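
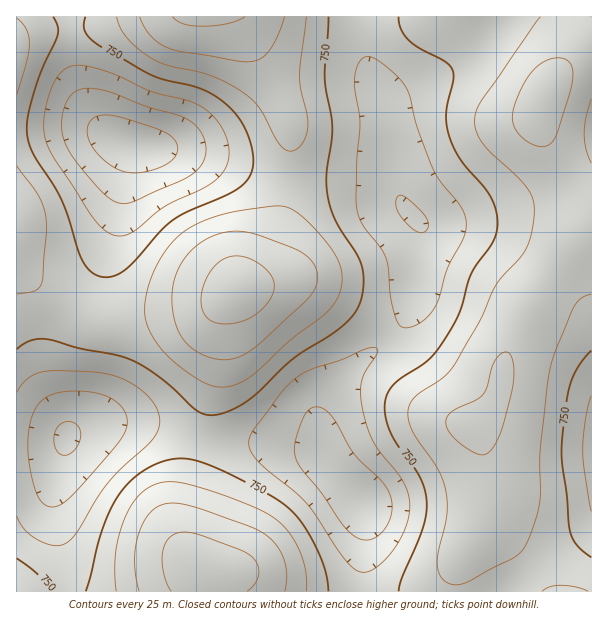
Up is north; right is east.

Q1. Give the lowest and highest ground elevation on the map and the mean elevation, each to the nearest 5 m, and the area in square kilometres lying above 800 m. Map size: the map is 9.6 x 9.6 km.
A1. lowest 660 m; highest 840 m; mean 755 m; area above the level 10.2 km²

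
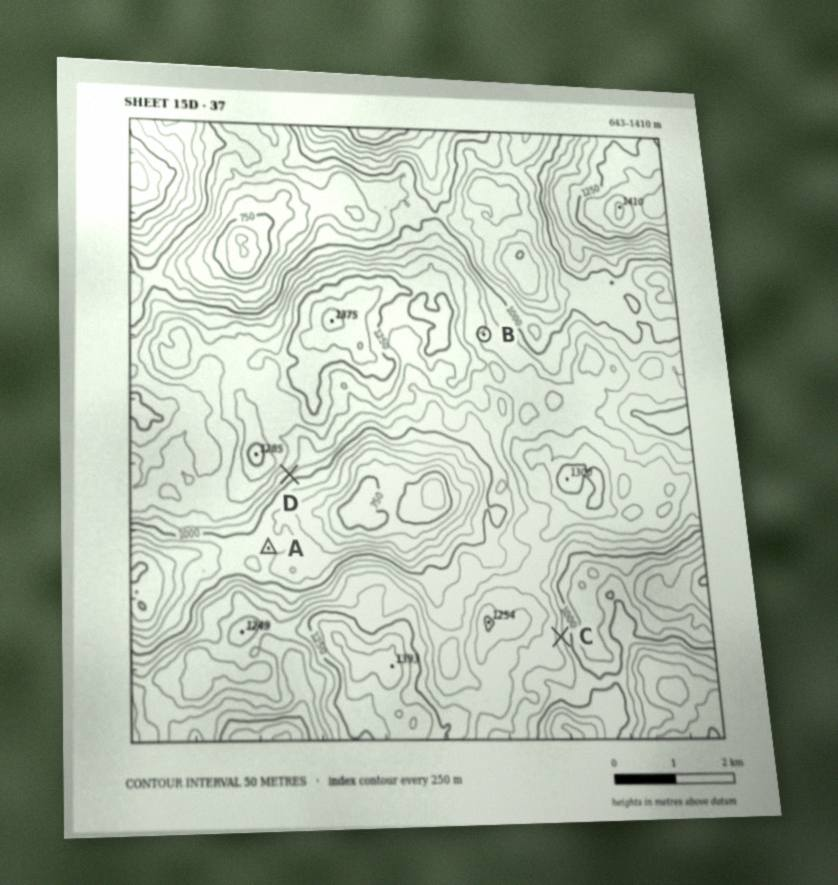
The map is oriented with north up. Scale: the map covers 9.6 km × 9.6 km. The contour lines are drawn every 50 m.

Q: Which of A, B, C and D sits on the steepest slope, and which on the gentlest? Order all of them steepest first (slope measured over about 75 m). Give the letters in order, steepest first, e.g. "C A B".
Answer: D C B A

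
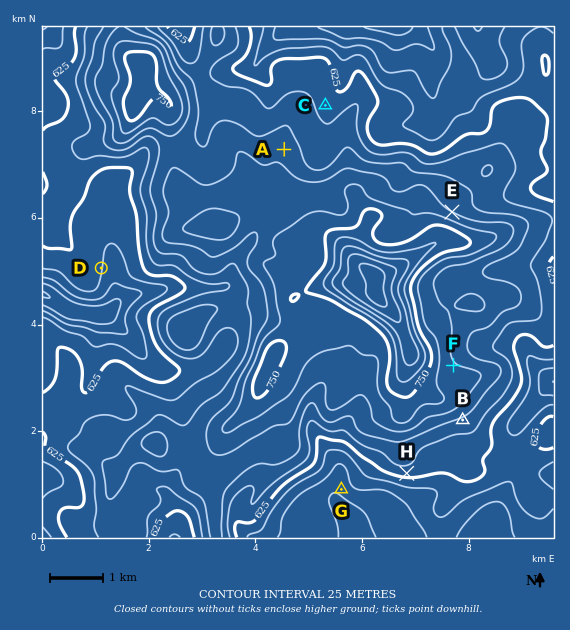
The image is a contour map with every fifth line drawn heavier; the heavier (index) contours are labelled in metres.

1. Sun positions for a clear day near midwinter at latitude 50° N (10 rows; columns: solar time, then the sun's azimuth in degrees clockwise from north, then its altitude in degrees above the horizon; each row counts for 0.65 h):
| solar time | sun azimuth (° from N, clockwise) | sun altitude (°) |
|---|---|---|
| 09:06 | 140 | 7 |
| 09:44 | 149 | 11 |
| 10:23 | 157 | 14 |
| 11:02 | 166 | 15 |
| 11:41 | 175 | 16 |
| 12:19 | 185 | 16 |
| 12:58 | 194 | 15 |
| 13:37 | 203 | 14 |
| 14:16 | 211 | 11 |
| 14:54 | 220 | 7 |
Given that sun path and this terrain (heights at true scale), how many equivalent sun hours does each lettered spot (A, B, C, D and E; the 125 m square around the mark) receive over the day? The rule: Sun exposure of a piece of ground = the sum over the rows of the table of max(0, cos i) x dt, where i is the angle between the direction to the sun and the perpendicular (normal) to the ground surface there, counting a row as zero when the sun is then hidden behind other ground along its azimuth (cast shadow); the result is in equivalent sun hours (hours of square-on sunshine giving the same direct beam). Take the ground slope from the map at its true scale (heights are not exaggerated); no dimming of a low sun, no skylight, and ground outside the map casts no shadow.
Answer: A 1.2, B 1.9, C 1.3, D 1.5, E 0.8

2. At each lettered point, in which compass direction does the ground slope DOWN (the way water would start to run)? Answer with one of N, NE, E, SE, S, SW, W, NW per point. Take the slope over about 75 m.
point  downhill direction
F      NE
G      SW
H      S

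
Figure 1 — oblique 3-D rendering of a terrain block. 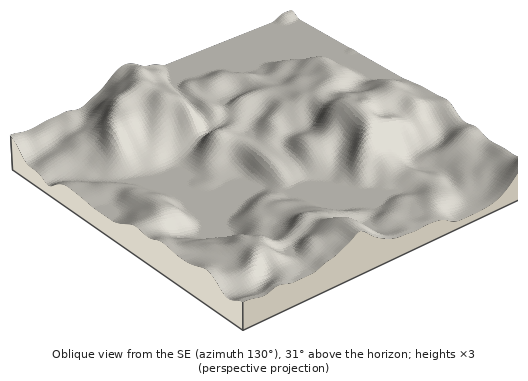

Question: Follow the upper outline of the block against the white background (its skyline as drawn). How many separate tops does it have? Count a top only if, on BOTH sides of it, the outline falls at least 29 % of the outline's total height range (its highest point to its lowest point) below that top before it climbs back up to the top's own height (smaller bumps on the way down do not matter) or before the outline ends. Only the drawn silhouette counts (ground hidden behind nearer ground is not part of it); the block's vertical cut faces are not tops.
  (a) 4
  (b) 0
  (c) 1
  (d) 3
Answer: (c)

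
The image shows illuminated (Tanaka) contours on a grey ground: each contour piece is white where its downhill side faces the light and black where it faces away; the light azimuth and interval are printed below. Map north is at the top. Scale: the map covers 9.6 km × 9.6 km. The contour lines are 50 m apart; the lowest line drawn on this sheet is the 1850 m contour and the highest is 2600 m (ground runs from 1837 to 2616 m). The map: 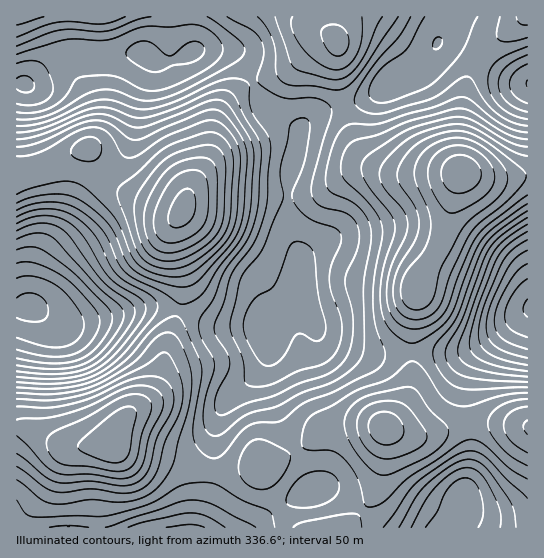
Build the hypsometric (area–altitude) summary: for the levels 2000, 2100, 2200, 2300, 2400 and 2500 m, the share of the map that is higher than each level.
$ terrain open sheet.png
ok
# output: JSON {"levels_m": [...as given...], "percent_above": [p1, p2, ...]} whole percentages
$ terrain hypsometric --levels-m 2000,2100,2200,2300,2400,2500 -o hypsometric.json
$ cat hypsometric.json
{"levels_m": [2000, 2100, 2200, 2300, 2400, 2500], "percent_above": [94, 77, 57, 35, 16, 5]}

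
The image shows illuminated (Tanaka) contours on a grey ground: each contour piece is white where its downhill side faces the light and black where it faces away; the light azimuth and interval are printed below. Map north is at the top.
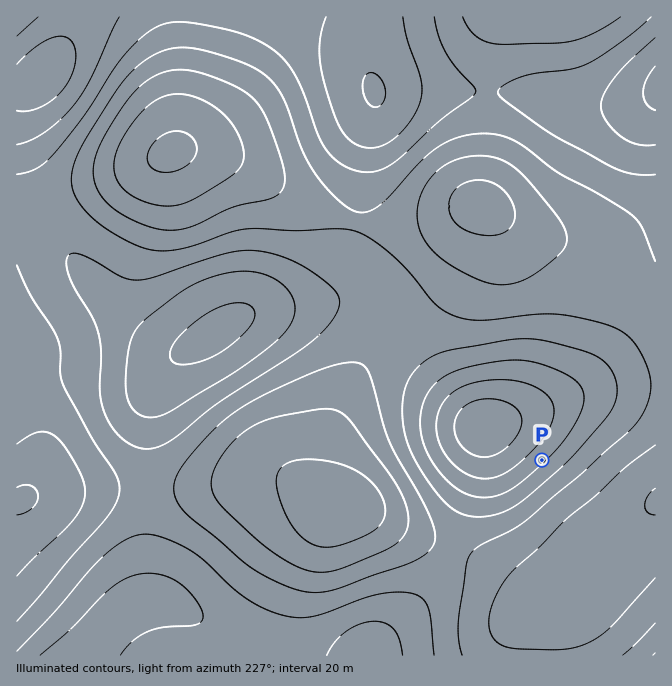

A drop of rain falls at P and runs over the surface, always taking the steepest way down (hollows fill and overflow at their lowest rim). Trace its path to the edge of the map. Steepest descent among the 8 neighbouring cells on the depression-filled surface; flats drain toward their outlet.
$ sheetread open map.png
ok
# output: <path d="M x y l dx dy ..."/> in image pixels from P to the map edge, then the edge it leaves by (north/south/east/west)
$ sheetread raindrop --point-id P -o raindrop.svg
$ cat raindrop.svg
<path d="M542 460l63 64 24 0 15-14 1 0 4-3 6-4"/>
exit: east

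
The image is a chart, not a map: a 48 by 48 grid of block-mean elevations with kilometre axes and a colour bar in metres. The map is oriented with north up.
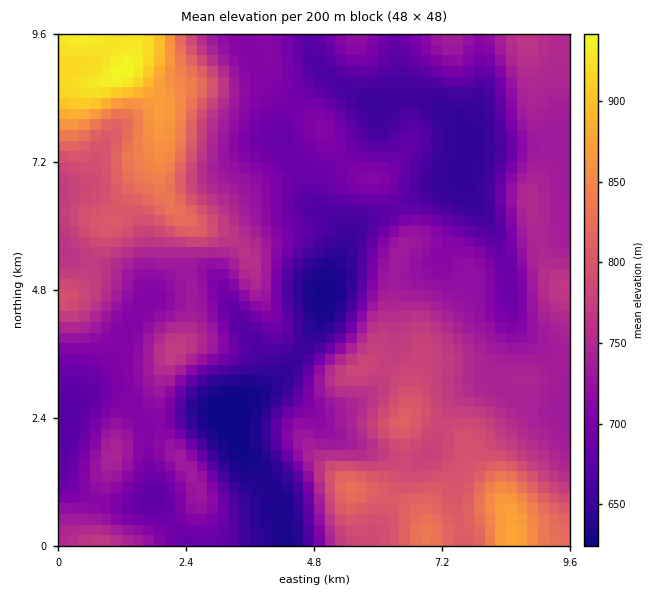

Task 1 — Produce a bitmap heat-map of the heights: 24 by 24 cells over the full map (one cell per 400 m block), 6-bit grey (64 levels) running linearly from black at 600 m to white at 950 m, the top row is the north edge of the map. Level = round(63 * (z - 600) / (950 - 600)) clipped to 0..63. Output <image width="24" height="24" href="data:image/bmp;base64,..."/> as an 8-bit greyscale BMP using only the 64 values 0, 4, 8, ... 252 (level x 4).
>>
<image width="24" height="24" href="data:image/bmp;base64,Qk12BgAAAAAAADYEAAAoAAAAGAAAABgAAAABAAgAAAAAAEACAAATCwAAEwsAAAABAAAAAAAAAAAAAAEBAQACAgIAAwMDAAQEBAAFBQUABgYGAAcHBwAICAgACQkJAAoKCgALCwsADAwMAA0NDQAODg4ADw8PABAQEAAREREAEhISABMTEwAUFBQAFRUVABYWFgAXFxcAGBgYABkZGQAaGhoAGxsbABwcHAAdHR0AHh4eAB8fHwAgICAAISEhACIiIgAjIyMAJCQkACUlJQAmJiYAJycnACgoKAApKSkAKioqACsrKwAsLCwALS0tAC4uLgAvLy8AMDAwADExMQAyMjIAMzMzADQ0NAA1NTUANjY2ADc3NwA4ODgAOTk5ADo6OgA7OzsAPDw8AD09PQA+Pj4APz8/AEBAQABBQUEAQkJCAENDQwBEREQARUVFAEZGRgBHR0cASEhIAElJSQBKSkoAS0tLAExMTABNTU0ATk5OAE9PTwBQUFAAUVFRAFJSUgBTU1MAVFRUAFVVVQBWVlYAV1dXAFhYWABZWVkAWlpaAFtbWwBcXFwAXV1dAF5eXgBfX18AYGBgAGFhYQBiYmIAY2NjAGRkZABlZWUAZmZmAGdnZwBoaGgAaWlpAGpqagBra2sAbGxsAG1tbQBubm4Ab29vAHBwcABxcXEAcnJyAHNzcwB0dHQAdXV1AHZ2dgB3d3cAeHh4AHl5eQB6enoAe3t7AHx8fAB9fX0Afn5+AH9/fwCAgIAAgYGBAIKCggCDg4MAhISEAIWFhQCGhoYAh4eHAIiIiACJiYkAioqKAIuLiwCMjIwAjY2NAI6OjgCPj48AkJCQAJGRkQCSkpIAk5OTAJSUlACVlZUAlpaWAJeXlwCYmJgAmZmZAJqamgCbm5sAnJycAJ2dnQCenp4An5+fAKCgoAChoaEAoqKiAKOjowCkpKQApaWlAKampgCnp6cAqKioAKmpqQCqqqoAq6urAKysrACtra0Arq6uAK+vrwCwsLAAsbGxALKysgCzs7MAtLS0ALW1tQC2trYAt7e3ALi4uAC5ubkAurq6ALu7uwC8vLwAvb29AL6+vgC/v78AwMDAAMHBwQDCwsIAw8PDAMTExADFxcUAxsbGAMfHxwDIyMgAycnJAMrKygDLy8sAzMzMAM3NzQDOzs4Az8/PANDQ0ADR0dEA0tLSANPT0wDU1NQA1dXVANbW1gDX19cA2NjYANnZ2QDa2toA29vbANzc3ADd3d0A3t7eAN/f3wDg4OAA4eHhAOLi4gDj4+MA5OTkAOXl5QDm5uYA5+fnAOjo6ADp6ekA6urqAOvr6wDs7OwA7e3tAO7u7gDv7+8A8PDwAPHx8QDy8vIA8/PzAPT09AD19fUA9vb2APf39wD4+PgA+fn5APr6+gD7+/sA/Pz8AP39/QD+/v4A////AGx0bFxQQEA8LBwYJFyEiIygqJiYuMiwoFxcUEQ8RFRILBwYLGyQkJCcoJSgvMSsmEhQVEQ8SFxEJBgYNHignJSUmJCcuLSYhDxUYFBEVFgwGBgkTICQjIiEiIyQoJiAcDhMaFhQXEAcFBg4YGhocICEgIiMiHxwaDREXFRQRCAUFBxEWFhkeJCUhIiIfHBoZDQ8TExUPBwQEBgwSFhkdIiUiHx4cGhkYDg8SFBcUCwYGBggPGR4eICIhHhsaGhoYEBETFBocFQ8MCgkLFh4hICAgHhsZGRkZFRUTFBofHBYPDA0JDBUeHyAgHRoXFhcZHRoVExYZGRQOEBAIBgwZHR4dGRcUExgaIh8ZFBQWFxIRFg8HBQgTGhoZFxYSERkdICAcFhUXFxMXGg8HBQcQGBcWFRYSERodHh8eGhkZGRgcGhILBwgOFxcVFRUQExoaHyIjIB8hIyAcGBMOCwkMExcVEhANFRoZICMlJCUpJh8aFhENDAsMDhEQDAoMFxsZICIkJyooIBsYFREODhAREA0KCAkOGBsZISIlKiwpHhkWFBEQEBITEg4JCAgMFRkYJSQlKy4sIRgUERAQEhEPDw8KCAgKEhgYLSomKi8uIxoUERASExALCw0KCAgLExgYNTQuLTAvJh0WEhESEQ0KCgsJCAkMFhoZOTs6NzIuKSAXExIQDQsLCgoLDAwOGBsaOTo8PDYtJhwVFBMODA8QDQ0QExETGhwbOzs7OzgsIBcUFBMODxQUEBAVGBUXHR0bA=="/>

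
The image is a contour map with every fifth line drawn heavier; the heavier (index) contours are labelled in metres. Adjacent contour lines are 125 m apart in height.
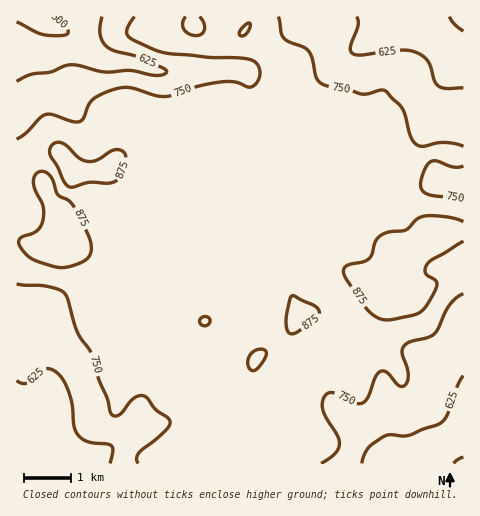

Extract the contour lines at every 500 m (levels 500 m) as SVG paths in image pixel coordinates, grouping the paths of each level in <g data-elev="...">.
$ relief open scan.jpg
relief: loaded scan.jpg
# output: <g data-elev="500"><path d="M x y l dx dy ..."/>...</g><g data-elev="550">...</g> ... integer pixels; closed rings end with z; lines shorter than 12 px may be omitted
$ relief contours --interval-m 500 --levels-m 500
<g data-elev="500"><path d="M463 31l-9-7-5-7"/><path d="M54 17l13 11 1 4-1 2-10 2-15-2-25-12"/></g>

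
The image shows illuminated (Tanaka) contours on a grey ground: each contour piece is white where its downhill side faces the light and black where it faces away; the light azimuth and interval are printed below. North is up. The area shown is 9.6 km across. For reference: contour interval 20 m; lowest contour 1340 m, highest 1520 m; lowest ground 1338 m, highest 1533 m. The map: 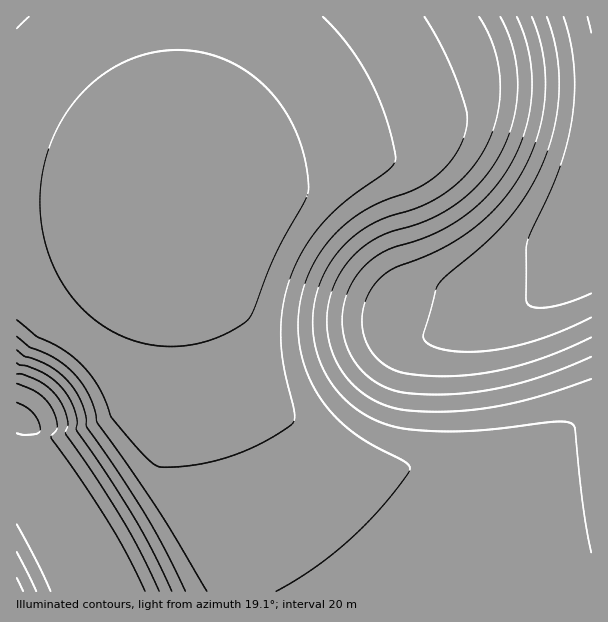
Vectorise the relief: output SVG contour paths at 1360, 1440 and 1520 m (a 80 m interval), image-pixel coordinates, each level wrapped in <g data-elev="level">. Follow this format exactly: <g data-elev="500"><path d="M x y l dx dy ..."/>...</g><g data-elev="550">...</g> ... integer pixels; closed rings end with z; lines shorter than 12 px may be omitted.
<g data-elev="1360"><path d="M591 293l-25 10-20 5-15-1-3-2-2-5 1-57 33-75 8-27 5-27 2-25-1-24-4-26-6-22"/></g><g data-elev="1440"><path d="M23 591l-6-13"/><path d="M591 379l-54 18-45 10-45 5-43-2-26-8-21-13-9-9-8-12-10-24-3-23 3-22 8-22 13-19 13-12 14-9 14-6 34-10 30-17 14-11 12-12 11-14 8-15 8-17 5-16 3-17 1-18-1-18-4-17-6-17-7-15"/><path d="M17 363l16 5 14 7 10 8 9 10 9 20 2 9 0 9 29 42 29 46 18 33 19 39"/></g><g data-elev="1520"><path d="M154 345l25 1 24-4 24-9 21-13 6-10 22-56 28-51 4-12-2-24-6-26-11-24-14-20-17-17-19-14-23-10-22-5-27-1-26 5-24 11-23 15-19 20-16 24-11 27-7 28-1 29 4 28 9 27 13 25 18 22 21 16 24 12z"/></g>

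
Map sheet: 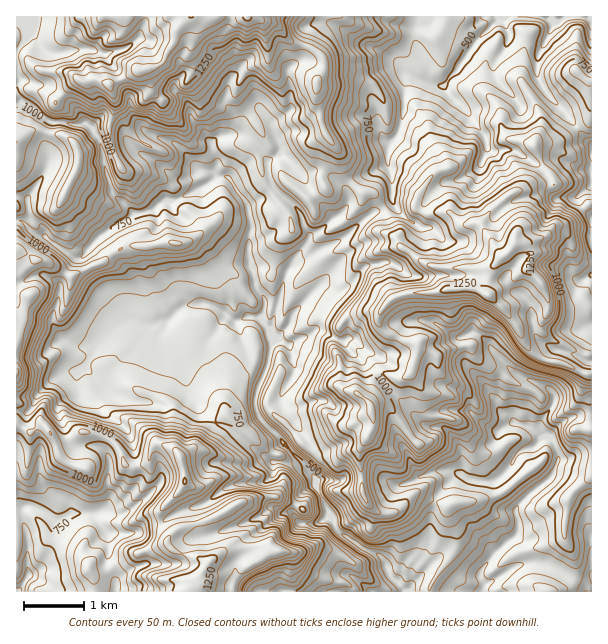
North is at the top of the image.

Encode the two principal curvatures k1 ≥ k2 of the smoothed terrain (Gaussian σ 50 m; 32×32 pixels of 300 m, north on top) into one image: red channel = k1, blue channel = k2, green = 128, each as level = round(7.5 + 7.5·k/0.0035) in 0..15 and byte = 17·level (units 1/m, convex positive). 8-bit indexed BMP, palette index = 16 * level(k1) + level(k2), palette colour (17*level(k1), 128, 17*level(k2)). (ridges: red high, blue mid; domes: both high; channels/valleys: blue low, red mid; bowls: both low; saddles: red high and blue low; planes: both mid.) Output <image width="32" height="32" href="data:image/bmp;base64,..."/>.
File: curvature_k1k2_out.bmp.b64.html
<image width="32" height="32" href="data:image/bmp;base64,Qk02CAAAAAAAADYEAAAoAAAAIAAAACAAAAABAAgAAAAAAAAEAAATCwAAEwsAAAABAAAAAAAAAIAAABGAAAAigAAAM4AAAESAAABVgAAAZoAAAHeAAACIgAAAmYAAAKqAAAC7gAAAzIAAAN2AAADugAAA/4AAAACAEQARgBEAIoARADOAEQBEgBEAVYARAGaAEQB3gBEAiIARAJmAEQCqgBEAu4ARAMyAEQDdgBEA7oARAP+AEQAAgCIAEYAiACKAIgAzgCIARIAiAFWAIgBmgCIAd4AiAIiAIgCZgCIAqoAiALuAIgDMgCIA3YAiAO6AIgD/gCIAAIAzABGAMwAigDMAM4AzAESAMwBVgDMAZoAzAHeAMwCIgDMAmYAzAKqAMwC7gDMAzIAzAN2AMwDugDMA/4AzAACARAARgEQAIoBEADOARABEgEQAVYBEAGaARAB3gEQAiIBEAJmARACqgEQAu4BEAMyARADdgEQA7oBEAP+ARAAAgFUAEYBVACKAVQAzgFUARIBVAFWAVQBmgFUAd4BVAIiAVQCZgFUAqoBVALuAVQDMgFUA3YBVAO6AVQD/gFUAAIBmABGAZgAigGYAM4BmAESAZgBVgGYAZoBmAHeAZgCIgGYAmYBmAKqAZgC7gGYAzIBmAN2AZgDugGYA/4BmAACAdwARgHcAIoB3ADOAdwBEgHcAVYB3AGaAdwB3gHcAiIB3AJmAdwCqgHcAu4B3AMyAdwDdgHcA7oB3AP+AdwAAgIgAEYCIACKAiAAzgIgARICIAFWAiABmgIgAd4CIAIiAiACZgIgAqoCIALuAiADMgIgA3YCIAO6AiAD/gIgAAICZABGAmQAigJkAM4CZAESAmQBVgJkAZoCZAHeAmQCIgJkAmYCZAKqAmQC7gJkAzICZAN2AmQDugJkA/4CZAACAqgARgKoAIoCqADOAqgBEgKoAVYCqAGaAqgB3gKoAiICqAJmAqgCqgKoAu4CqAMyAqgDdgKoA7oCqAP+AqgAAgLsAEYC7ACKAuwAzgLsARIC7AFWAuwBmgLsAd4C7AIiAuwCZgLsAqoC7ALuAuwDMgLsA3YC7AO6AuwD/gLsAAIDMABGAzAAigMwAM4DMAESAzABVgMwAZoDMAHeAzACIgMwAmYDMAKqAzAC7gMwAzIDMAN2AzADugMwA/4DMAACA3QARgN0AIoDdADOA3QBEgN0AVYDdAGaA3QB3gN0AiIDdAJmA3QCqgN0Au4DdAMyA3QDdgN0A7oDdAP+A3QAAgO4AEYDuACKA7gAzgO4ARIDuAFWA7gBmgO4Ad4DuAIiA7gCZgO4AqoDuALuA7gDMgO4A3YDuAO6A7gD/gO4AAID/ABGA/wAigP8AM4D/AESA/wBVgP8AZoD/AHeA/wCIgP8AmYD/AKqA/wC7gP8AzID/AN2A/wDugP8A/4D/ALG2hpa3g6XV5ri4hcNicsSUtNPT1IOltoaVpKa4uMW1sqaGuLeks5CAoueVtueV1oSF9edwp5aml3W1pISDlLOyuJW3lqPn5Omkhcemt/f39uagoJKmhoanl4OUpqbZpJSnhpeVk6GjxsalkqKi9XCgsLHnlZWElaeFhqOGduhzhYWGhHR1sufTgLL317Kg8Pdgpvj26JW1t6ilgbam1nSVlnSFxYOlkOXn05DV5PiywPbV+HOk55OntsXXgJXYtNWilsjXsrbFYfek58KywsVwsYD0ccOQknOUhKTnkIXHxIHolrXCstXF97TEtpLSoNa21tPFwOeFk7eng6T2gLTFwuTG5feA+ee1t4ST2ID1lJWT+aXA+PaRxoPIpIDWxrL4oseUotamhISDlceQ9ZWF18fWk9WRwffClHOEs9LUsPSjY4WEg4OmdXaot7CllbOAo/e2g5a009SBhZXStcbXcJSGh4eol4Z2h5e3kNaDtvn4tpK3t6TGk4PH0nBz1uekdYeHh4d3h4eHh4fC1oOFxbWUpaam1mOjxpCU9/f0xnKlhneHh4eHiIeIhsexg4X2gYOUpcfGs9hwlfeixKXXlZKGd4eHh4eIh5eVtZS1k9OjleaktsGRgHPmw+RyhcaD84R2d3eHhpaWg5OitpSXlNbH9nNyhLVitfeC+KOXx9nQpnR2d4eHhpWXt6Kkt4WGc6fX9/f39vX4g3P4g6eTodL3hJSFlnWGh4e3o6aml3WUtLeAcLKjlaWk5tZig7f4xID21qaWhZWVhpOVpnOWlpTUoLP2xrekx7XVs4PWxoCipXC3yNX4+LaHk5W3t5SUo6TW6IWDgnS117fWxJKgk8aXloGTpaV0t6ilpJbE1KO0orXCkJTX14O3yMLporK3+ZeWs6KCgraGuJKlppDmpaOmsqPGt7aE16K1koHDlYTXp7egx4a2lIS1gqij56THpMezpdeTpIOG2MfE16GohHX3kPTYtaSEhYSGp7WDlJS2g4GWp9fXgKalpLWUkZd1ZPig9nLk5aK1ppeWlJWn2MiWgpaWp6fmkKLEpaaTuNX1xID0tICB9nKEhqeDpaXnloWjgqiXhpK01re3p8OlkNGQkeSRlPiQx6WVloSk1qV0hNaBt5eFc8eVhLZyx6HG1ZS095D25LCmg7djtoPYqJaE2JOXhYSnx4LmgYW3kbXF+ffk18aC5ZdzxYPno9i3hbWVdIWUlKeEt7WjudbUpaOkk6HZxua0qIWCxbWDpdimp2SGh6iTppWWpJTIxJSFlpKh05CD5qWlpqTCo/XXpoOBpaWGmJeRyJPHgKbCh3aVtei1tpSmp7e119fWgoOUtta0lYaXmKaSstSgocA="/>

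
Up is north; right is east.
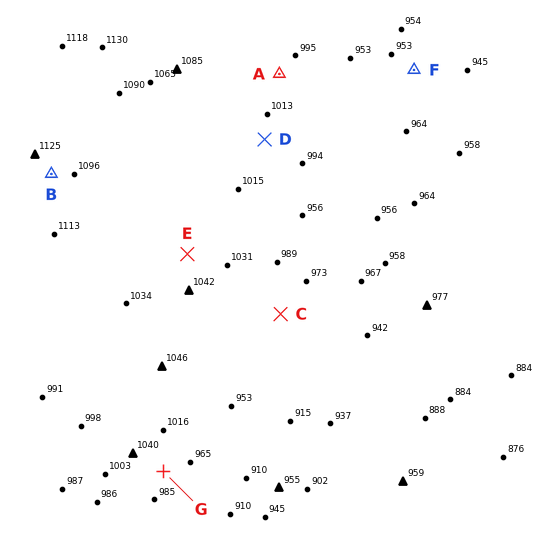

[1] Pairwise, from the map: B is above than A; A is above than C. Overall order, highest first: B A C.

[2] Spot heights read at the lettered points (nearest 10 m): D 1010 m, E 1020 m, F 950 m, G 1000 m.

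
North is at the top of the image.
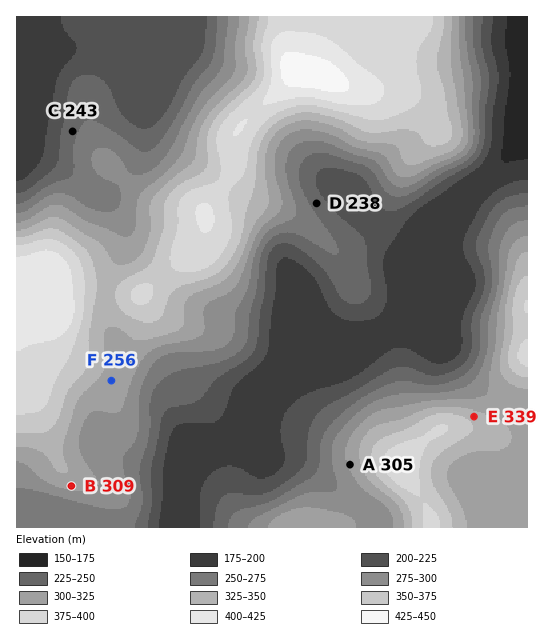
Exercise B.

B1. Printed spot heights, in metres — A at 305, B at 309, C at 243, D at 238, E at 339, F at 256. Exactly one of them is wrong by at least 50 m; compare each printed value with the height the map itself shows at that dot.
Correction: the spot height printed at F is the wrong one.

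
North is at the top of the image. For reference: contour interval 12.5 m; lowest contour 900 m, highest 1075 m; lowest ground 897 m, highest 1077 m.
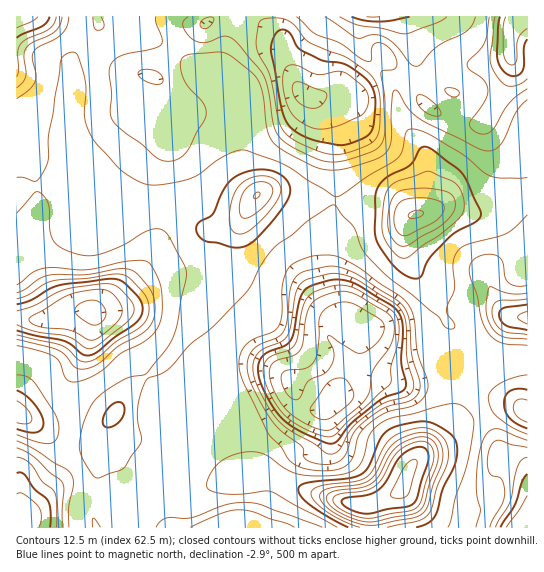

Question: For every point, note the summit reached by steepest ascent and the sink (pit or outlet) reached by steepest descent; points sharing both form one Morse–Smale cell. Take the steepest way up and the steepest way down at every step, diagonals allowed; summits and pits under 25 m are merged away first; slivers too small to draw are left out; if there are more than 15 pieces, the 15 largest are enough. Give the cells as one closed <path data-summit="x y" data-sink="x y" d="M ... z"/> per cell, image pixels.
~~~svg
<path data-summit="257 195" data-sink="303 94" d="M86 43l-15 18 0 28-6 44 10 4 8 9 8 17 4 27 7 10 11 4 8-1 13 4 12 0 19-4 21 1 7 5 16 22 5 0 23-7 6-6 9-17 10-9 11-1 21 5 35 4 7-2-1-47 2-21-2-9-6-11-8-9-16-6-6-6-16-38-16-2-16 6-12 12-14 23-7 7-23 12-16 3-9 16 1-31-8-14-12-7-24-5-12-6z"/><path data-summit="403 486" data-sink="362 326" d="M238 360l-17 1-11 6-6 6-4 8 0 9 3 5-9 20-9-2-25 2 4 12-1 15-3 5 7 6 14 26 12 9 10 0 27-7 20-9 16 0 29 15 23 8 35 9 18 0 30-14 11-25 35-35 5-12 3-13-2-16-2-12-8-12-17 10-24 6-51-6-6 4-6 20-7-16-13-18-5 6-23 10-8-8-13-6z"/><path data-summit="257 195" data-sink="93 311" d="M67 181l-36 6-9 2-6 5 0 124 31 2 30-9 14 0 7 4 12 2 15 16 14 30 8 13 24-21 22-38 10-8 26-27 4-13 0-24 8-24-14 7-18 3-16-22-7-5-21-1-19 4-12 0-13-4-10 1-12-5-12-11z"/><path data-summit="257 195" data-sink="362 326" d="M273 191l-14 2-10 12-9 18-7 22 0 24-4 13-26 27-10 8-22 38-23 20 5 12 2 22 3 6 36 0 9-20-3-5 1-13 9-10 11-6 17-1 28 5 17 8 8 8 23-10 9-9 1-33 11-12 10-2-9-9-11-47 10-58-41-5z"/><path data-summit="417 214" data-sink="362 326" d="M335 200l-4 17-6 42 11 47 9 9-10 2-11 12 0 30-4 7 19 33 6-20 6-4 51 6 24-6 16-8-3-21 9-24-5-7-12-25-20-24-4-8-3-9 0-18 1-6 7-10-19-11-10-3-38 2z"/><path data-summit="417 214" data-sink="527 318" d="M527 197l-37 16-19 0-14-5-14-1-30 8-5 4-4 12 0 18 3 9 4 8 20 24 12 25 5 7-9 24 1 12 3 7 12-2 19 9 13 1 20-6 5-6 3-10 1-28 3-4 9-2z"/><path data-summit="417 214" data-sink="519 17" d="M513 60l-1 10-5 15-18 32-8 7-27-3-19-9-12-10-17-23-9 8-1 11 5 21 22 30 5 13-1 37-4 13 27-5 21 6 19 0 38-16 0-131-10-2z"/><path data-summit="403 486" data-sink="527 521" d="M479 401l-12 6-8 19-8 10-24 13-10 9-5 7-11 26-15 8-18 6 3 5 2 18 155-1 0-56-7-8-22-9-4-19z"/><path data-summit="417 214" data-sink="303 94" d="M385 56l-35 40-31 0-6 2 8 3 8 9 8 20-2 21 0 48 10 4 38-2 15 6 11 8 8 0 7-5 1-4 3-44-5-13-19-24-5-14-3-21 9-12z"/><path data-summit="257 195" data-sink="17 17" d="M41 16l-25 1 0 176 15-6 36-6 20 7 11 9-5-11-2-23-8-17-8-9-10-4 6-44 0-28 14-18-18-14z"/><path data-summit="373 17" data-sink="519 17" d="M518 16l-113 0 10 39 0 14-8 10 16 23 27 18 17 4 16-1 16-22 12-26 1-14-3-22 4-16z"/><path data-summit="403 486" data-sink="214 527" d="M161 448l-12 17 0 9 10 20 6 27 6 7 201-1-1-17-4-6-14 0-35-9-23-8-29-15-16 0-20 9-27 7-10 0-12-9-12-22z"/><path data-summit="373 17" data-sink="303 94" d="M403 16l-130 0-1 5 12 20 1 14 14 34 6 6 6 2 36 0 38-41 21 23 6-6 3-4 0-14z"/><path data-summit="17 413" data-sink="93 311" d="M91 311l-14 0-30 9-31-1 0 94 49 28 3 0 3-11 0-21-4-12 0-8 22-50 6-24z"/><path data-summit="403 486" data-sink="303 94" d="M271 16l-60 0-4 7-16 10-12 13-24 32 8 5 8 14-1 31 9-16 16-3 23-12 7-7 14-23 12-12 16-6 17 1 0-9-11-16z"/>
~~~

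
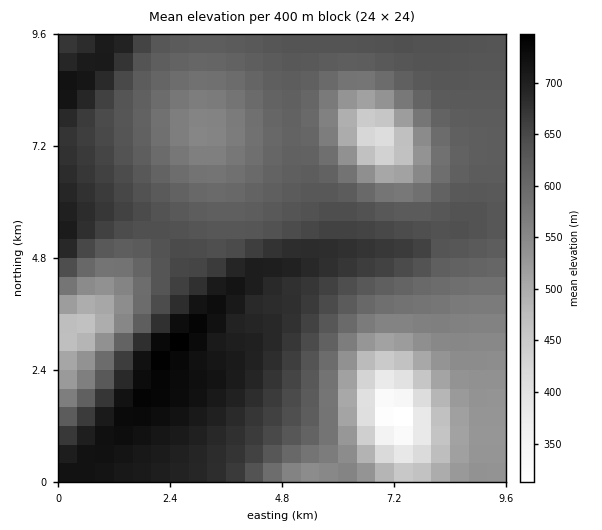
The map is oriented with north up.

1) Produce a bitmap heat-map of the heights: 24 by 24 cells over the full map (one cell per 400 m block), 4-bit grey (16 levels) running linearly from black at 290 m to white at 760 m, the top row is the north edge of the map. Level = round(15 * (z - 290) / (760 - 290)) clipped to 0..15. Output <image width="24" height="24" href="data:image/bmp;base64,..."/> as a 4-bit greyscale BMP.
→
<image width="24" height="24" href="data:image/bmp;base64,Qk2WAQAAAAAAAHYAAAAoAAAAGAAAABgAAAABAAQAAAAAACABAAATCwAAEwsAABAAAAAAAAAAAAAAABEREQAiIiIAMzMzAERERABVVVUAZmZmAHd3dwCIiIgAmZmZAKqqqgC7u7sAzMzMAN3d3QDu7u4A////AO7t3d3MupiIhlZ4iN7u3d3cy6mYZDRniM3u7t3cy7qYUhNXiLze7u3dzLuXQRNniJrO7u7d3LuXQSRniHm97u7t3MuXQzV4iHis7+7t3cuoZWeIiGaKzv7d3cuph3iIiGZ4rO7t3cy6mZmZmXd4q97t3cy7qpmZmZiIq8ze3czLuqqqmbqZq8zN3d3MzLuqqty6u7u7zM3czMy7u9zLu7u7u7zMy7u7u93Mu7qqu7u7u7u7u9zMu6qqqru7qZqru9zLuqmaqqqph3iqu8zLqpmZqqqoZWiaqsy7qpiZmqqXRGiqqty7qpiZqqqXVXmru+3LqpmZqqqYeJq7u+7buqmqqrqpmqu7u93cuqqqq7u6u7u7u83dy7u7u7u7u7u7uw=="/>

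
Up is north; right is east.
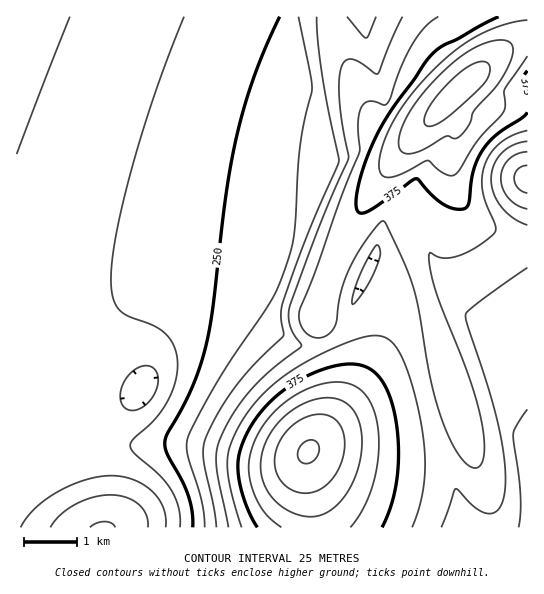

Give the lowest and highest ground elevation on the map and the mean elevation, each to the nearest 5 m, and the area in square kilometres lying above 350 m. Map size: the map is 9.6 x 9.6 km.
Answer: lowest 150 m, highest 480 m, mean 295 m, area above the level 25.4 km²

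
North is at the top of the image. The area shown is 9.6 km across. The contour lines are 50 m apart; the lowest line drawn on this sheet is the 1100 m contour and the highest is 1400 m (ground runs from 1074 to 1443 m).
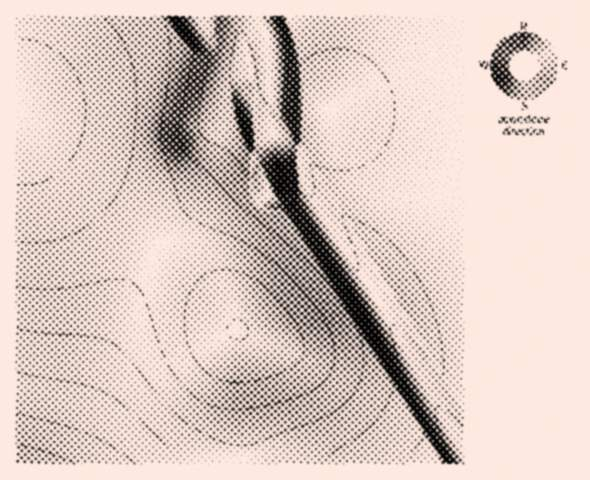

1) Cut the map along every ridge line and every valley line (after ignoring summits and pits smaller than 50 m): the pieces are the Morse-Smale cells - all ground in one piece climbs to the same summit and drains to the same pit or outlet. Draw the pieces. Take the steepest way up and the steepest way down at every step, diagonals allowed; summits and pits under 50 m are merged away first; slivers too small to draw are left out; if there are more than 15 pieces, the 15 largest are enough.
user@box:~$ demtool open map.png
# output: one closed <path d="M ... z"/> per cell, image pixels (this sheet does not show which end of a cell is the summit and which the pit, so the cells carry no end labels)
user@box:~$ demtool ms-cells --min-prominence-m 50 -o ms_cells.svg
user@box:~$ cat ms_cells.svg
<path d="M463 16l-446 0-1 95 5 1 14 24 32 34 91 75 23-26 70-61 1 36 6 10 9 7 14 1 12-6 11-11 1-11 69 113 3 0 12-8 1 2 49 75 24 0z"/><path d="M20 112l-4 0 0 351 46 1 12-27 24-77 17-45 18-34 24-37-90-74-28-29-14-18z"/><path d="M159 245l-19 25-25 45-17 45-16 52-19 52 159 0 24-4-6-65-1-63-13-20-21-26z"/><path d="M375 298l-56 32-26 9-24 0-30-7 1 63 5 64 25 0 22 5 172-1-1-14-64-113z"/><path d="M251 158l-70 61-23 25 47 42 34 45 14 5 26 4 19-2 44-20 33-20-69-113-1 8-4 7-16 11-14 1-13-8-5-7-2-9z"/><path d="M389 289l-14 10 24 37 64 115 1-84-25-1-4-4z"/><path d="M270 459l-24 0 0 4 45 0z"/>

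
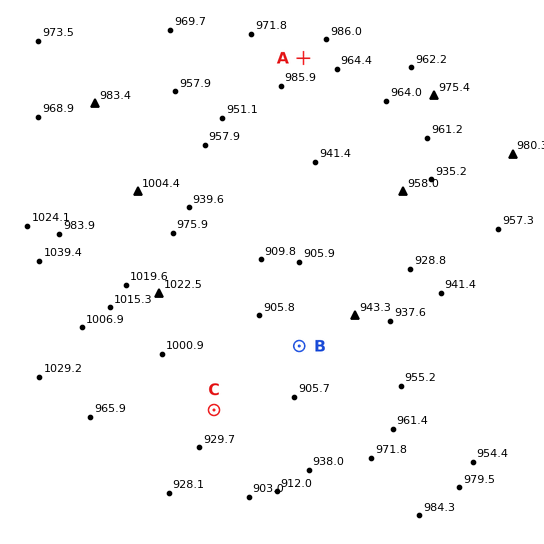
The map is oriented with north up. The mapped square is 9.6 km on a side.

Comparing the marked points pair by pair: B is lower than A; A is higher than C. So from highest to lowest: A C B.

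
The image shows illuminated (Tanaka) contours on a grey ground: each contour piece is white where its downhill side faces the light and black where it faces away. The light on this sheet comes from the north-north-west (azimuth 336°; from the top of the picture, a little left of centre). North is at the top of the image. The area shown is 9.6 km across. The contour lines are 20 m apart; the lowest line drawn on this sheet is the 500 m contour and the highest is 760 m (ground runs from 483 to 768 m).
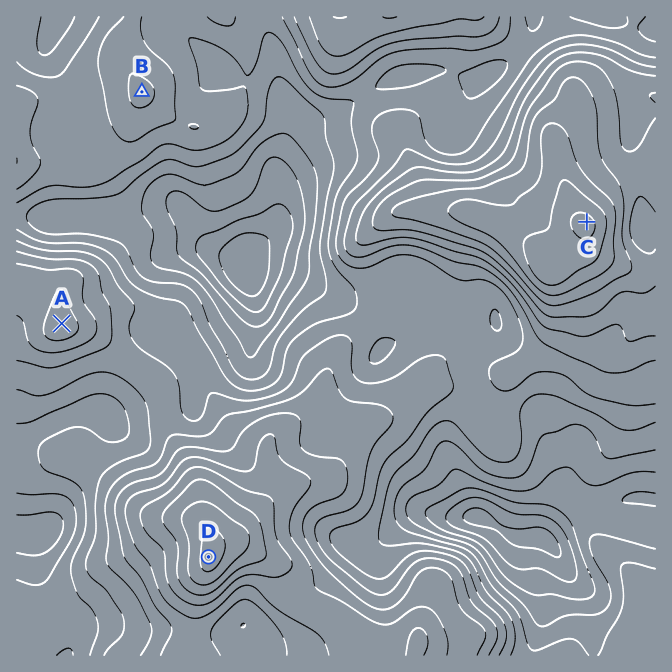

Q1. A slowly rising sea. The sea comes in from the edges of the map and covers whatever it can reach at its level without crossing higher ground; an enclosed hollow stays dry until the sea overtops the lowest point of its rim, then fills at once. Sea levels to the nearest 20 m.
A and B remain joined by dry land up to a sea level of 600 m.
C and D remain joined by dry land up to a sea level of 620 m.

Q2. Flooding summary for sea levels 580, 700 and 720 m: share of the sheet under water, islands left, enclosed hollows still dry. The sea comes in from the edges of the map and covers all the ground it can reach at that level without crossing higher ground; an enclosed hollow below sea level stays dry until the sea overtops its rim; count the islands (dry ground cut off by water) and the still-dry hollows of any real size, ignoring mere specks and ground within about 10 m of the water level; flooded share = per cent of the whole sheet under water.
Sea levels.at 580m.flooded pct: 10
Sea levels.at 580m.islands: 0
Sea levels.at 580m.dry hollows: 1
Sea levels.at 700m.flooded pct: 91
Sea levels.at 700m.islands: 2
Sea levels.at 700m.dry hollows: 0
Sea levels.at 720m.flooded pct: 95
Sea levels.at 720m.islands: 2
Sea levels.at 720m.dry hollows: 0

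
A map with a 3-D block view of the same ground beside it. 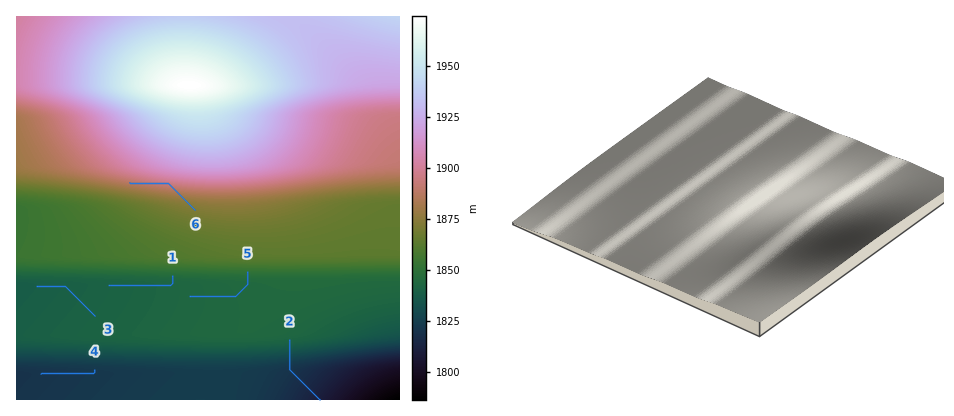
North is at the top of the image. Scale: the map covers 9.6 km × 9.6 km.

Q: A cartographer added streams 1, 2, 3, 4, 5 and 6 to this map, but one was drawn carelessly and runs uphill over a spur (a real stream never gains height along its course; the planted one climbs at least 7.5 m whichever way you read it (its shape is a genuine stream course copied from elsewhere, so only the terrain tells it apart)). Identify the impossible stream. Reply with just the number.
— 6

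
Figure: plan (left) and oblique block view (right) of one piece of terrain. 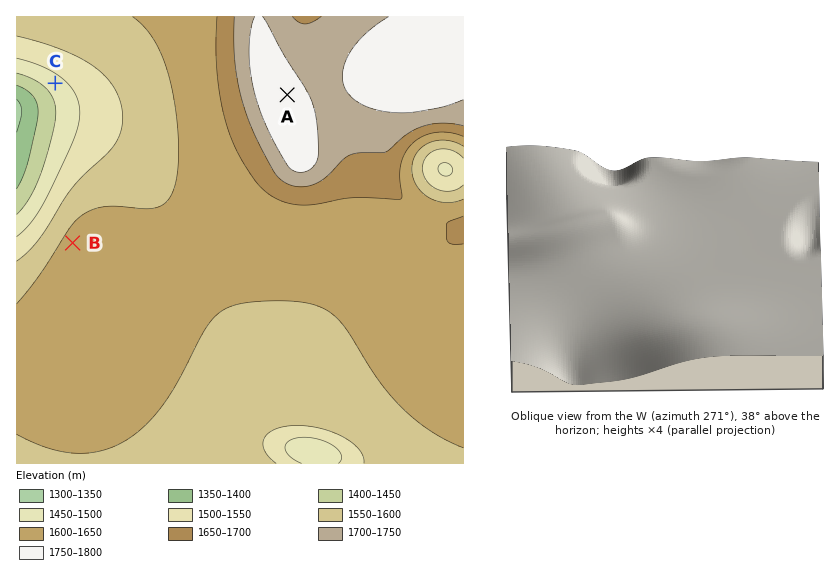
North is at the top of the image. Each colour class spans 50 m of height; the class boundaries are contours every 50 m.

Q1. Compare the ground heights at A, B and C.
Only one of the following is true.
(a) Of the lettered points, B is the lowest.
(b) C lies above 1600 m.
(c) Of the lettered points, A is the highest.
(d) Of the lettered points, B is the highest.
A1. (c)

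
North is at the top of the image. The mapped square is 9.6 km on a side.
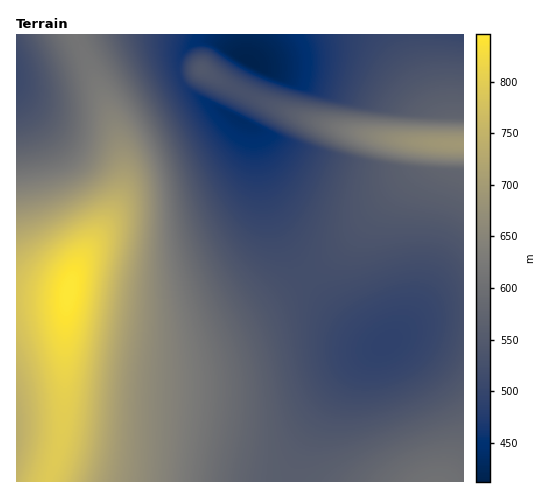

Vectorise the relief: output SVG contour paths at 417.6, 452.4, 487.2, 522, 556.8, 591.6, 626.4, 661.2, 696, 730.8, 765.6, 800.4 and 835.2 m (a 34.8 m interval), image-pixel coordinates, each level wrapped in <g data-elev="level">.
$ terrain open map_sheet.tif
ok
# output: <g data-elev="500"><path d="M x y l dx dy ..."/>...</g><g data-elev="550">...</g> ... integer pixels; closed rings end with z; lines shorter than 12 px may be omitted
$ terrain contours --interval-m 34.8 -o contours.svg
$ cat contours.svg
<g data-elev="417.6"><path d="M263 72l-22-11-8-5-2-4 6-5 7-2 8 1 7 3 6 7 4 9 0 7z"/></g><g data-elev="452.4"><path d="M246 147l-11-6-13-12-14-17-8-14 10 2 32 15 28 15 7 6-5 5-9 5-8 2z"/><path d="M303 35l6 11 2 15-3 24-1 3-3 2-21-5-26-9-20-11-28-18-7-1-13 0 6-11"/></g><g data-elev="487.2"><path d="M348 35l0 14-3 17-9 29-3 4-10 0-23-4-37-11-25-12-31-21-12 1-6 4-3 4-3 7 1 7 3 6 4 5 57 27 56 30 7 6-11 20-14 17-13 10-13 4-14-4-12-10-16-18-17-27-22-39-13-28-6-22 1-16"/></g><g data-elev="522"><path d="M348 405l-12-4-10-7-9-11-6-14-4-19 0-24 2-22 4-13 5-4 5-3 31-6 52-16 21-1 16 6 7 7 6 9 3 12 2 14-1 15-2 15-5 13-6 12-16 16-26 14-31 9-14 2z"/><path d="M463 53l-18-2-17 0-14 3-11 4-10 6-9 10-20 32-6 1-49-5-46-10-14-4-12-6-30-24-7-1-7 4-3 10 2 5 3 3 46 19 53 33 48 25-35 98-8 11-12 2-17-4-18-10-15-14-14-19-14-24-26-56-34-67-10-22-4-16"/><path d="M17 39l10 22 4 20-1 8-2 7-5 6-6 5"/></g><g data-elev="556.8"><path d="M463 400l-12 8-19 8-98 37-15 4-12 1-8-2-7-5-6-9-5-14-13-68-10-29-8-16-26-42-15-28-12-27-16-52-10-23-44-83-12-25"/><path d="M463 91l-16-1-15 4-14 7-13 12-5 1-95-6-13 1-4 4 2 4 6 6 23 15 25 12 39 14 2 2 1 11 3 8 5 7 6 5 13 5 35 9 15 7"/><path d="M35 35l11 21 7 19 3 18-1 15-3 11-8 9-11 7-16 4"/></g><g data-elev="591.6"><path d="M220 481l11-53 3-24 0-25-5-24-40-104-7-24-10-50-9-27-15-31-39-61-12-23"/><path d="M463 456l-7-3-9-1-23 4-25 11-9 7-6 7"/><path d="M463 121l-123-4-18 2-4 2 0 2 4 7 13 10 17 8 20 7 42 9 49 3"/><path d="M53 35l11 23 8 26 3 24-3 20-6 13-10 9-16 7-23 4"/></g><g data-elev="626.4"><path d="M184 481l9-77 0-39-5-28-16-80-9-75-7-23-10-22-13-20-14-17-11-10-9-2-2 1-2 6-7 46-4 10-6 8-8 7-10 5-43 9"/><path d="M463 125l-96-1-16 2-5 4 3 6 8 6 31 12 37 6 38 3"/></g><g data-elev="661.2"><path d="M148 481l8-155 0-111-3-30-8-24-7-14-8-9-7-6-7 0-6 5-15 28-11 11-13 7-17 6-37 9"/><path d="M463 131l-64 1-14 2-5 3 2 4 6 3 21 7 26 5 28 1"/></g><g data-elev="696"><path d="M112 481l7-30 6-77 19-142 1-28-4-21-9-15-5-3-5 0-6 2-21 17-22 12-30 12-26 7"/></g><g data-elev="730.8"><path d="M91 481l9-36 10-81 13-80 9-45 2-21-2-15-3-7-5-5-5-1-7 1-71 34-24 10"/></g><g data-elev="765.6"><path d="M73 481l9-24 5-22 10-70 22-120 1-16-2-10-3-5-6-3-8 0-12 4-33 18-39 28"/><path d="M17 352l7 14 5 17 4 18 2 17-2 28-11 35"/></g><g data-elev="800.4"><path d="M62 413l2 0 3-2 7-17 13-48 8-41 9-57-2-10-7-6-8 1-10 3-23 16-14 17-8 21-1 16 3 20 23 76z"/></g><g data-elev="835.2"><path d="M64 330l4-1 5-5 8-23 3-28-2-8-4-3-7 1-7 5-5 9-4 12-2 12 2 12 4 11z"/></g>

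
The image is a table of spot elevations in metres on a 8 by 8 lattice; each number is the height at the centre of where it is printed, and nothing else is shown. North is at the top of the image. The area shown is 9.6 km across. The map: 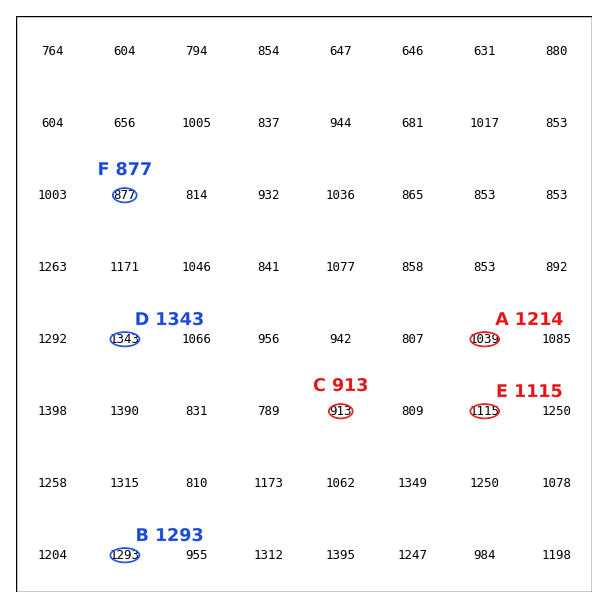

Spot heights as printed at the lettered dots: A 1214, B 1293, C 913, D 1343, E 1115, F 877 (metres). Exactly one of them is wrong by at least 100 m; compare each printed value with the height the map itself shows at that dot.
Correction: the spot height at A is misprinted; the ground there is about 1039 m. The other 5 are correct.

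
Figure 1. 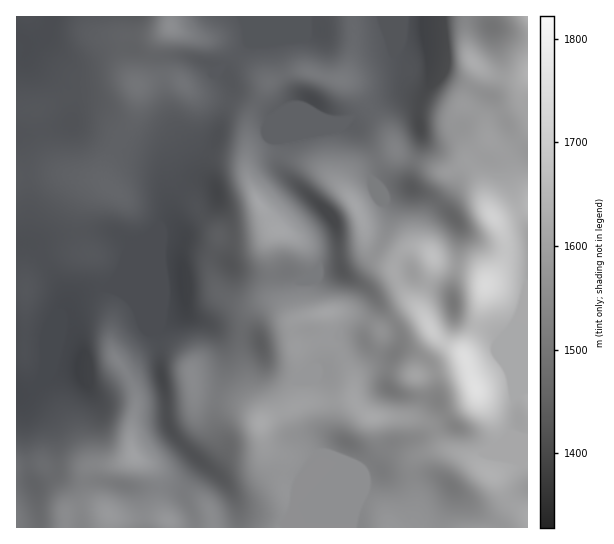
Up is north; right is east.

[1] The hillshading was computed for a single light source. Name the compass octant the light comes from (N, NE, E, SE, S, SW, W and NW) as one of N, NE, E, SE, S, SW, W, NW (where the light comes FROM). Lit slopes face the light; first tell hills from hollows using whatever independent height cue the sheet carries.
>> NE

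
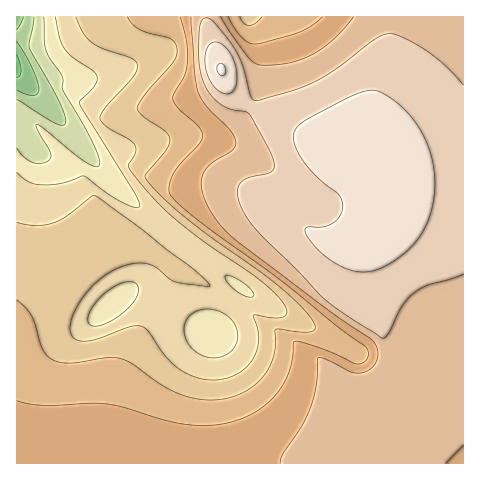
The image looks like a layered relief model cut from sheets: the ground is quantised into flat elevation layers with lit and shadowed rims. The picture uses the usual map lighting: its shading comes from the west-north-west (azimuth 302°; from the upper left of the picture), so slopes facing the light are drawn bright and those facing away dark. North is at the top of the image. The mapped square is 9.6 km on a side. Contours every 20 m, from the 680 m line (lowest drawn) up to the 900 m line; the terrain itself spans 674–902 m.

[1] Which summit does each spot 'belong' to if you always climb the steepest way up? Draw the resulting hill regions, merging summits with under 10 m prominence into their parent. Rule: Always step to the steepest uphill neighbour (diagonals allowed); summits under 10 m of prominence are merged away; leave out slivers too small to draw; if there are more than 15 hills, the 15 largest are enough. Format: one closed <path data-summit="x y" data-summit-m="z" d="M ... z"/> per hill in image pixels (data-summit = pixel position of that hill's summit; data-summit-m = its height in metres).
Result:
<path data-summit="353 160" data-summit-m="896" d="M463 16l-213 0 11 25 1 30-6 25-8 16-17 20-9 4-41 0-20 4-45 12-14 9-8-1 16 20 40 37 91 71-31 49-21 48-12 46-1 33 288-1z"/><path data-summit="221 69" data-summit-m="902" d="M249 16l-233 1 1 447 159-1 1-32 12-46 21-48 31-49-91-71-40-37-16-20 8 1 14-9 45-12 20-4 41 0 9-4 17-20 8-16 6-25-1-30z"/>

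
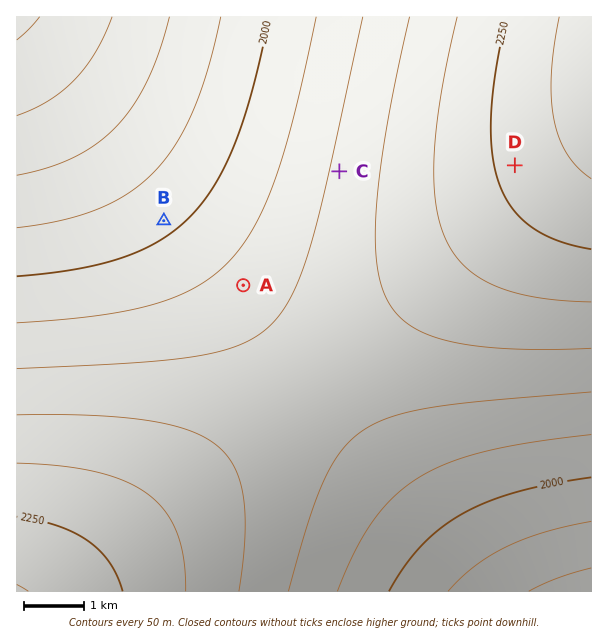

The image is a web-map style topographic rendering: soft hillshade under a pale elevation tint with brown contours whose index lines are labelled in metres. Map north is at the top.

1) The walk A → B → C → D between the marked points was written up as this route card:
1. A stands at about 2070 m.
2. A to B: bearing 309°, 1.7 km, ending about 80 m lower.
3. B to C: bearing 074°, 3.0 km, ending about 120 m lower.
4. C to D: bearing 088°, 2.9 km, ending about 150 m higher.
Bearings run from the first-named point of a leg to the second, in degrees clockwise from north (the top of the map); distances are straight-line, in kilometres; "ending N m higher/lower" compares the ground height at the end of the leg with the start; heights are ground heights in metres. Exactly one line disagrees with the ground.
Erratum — Line 3: it should read "ending about 120 m higher".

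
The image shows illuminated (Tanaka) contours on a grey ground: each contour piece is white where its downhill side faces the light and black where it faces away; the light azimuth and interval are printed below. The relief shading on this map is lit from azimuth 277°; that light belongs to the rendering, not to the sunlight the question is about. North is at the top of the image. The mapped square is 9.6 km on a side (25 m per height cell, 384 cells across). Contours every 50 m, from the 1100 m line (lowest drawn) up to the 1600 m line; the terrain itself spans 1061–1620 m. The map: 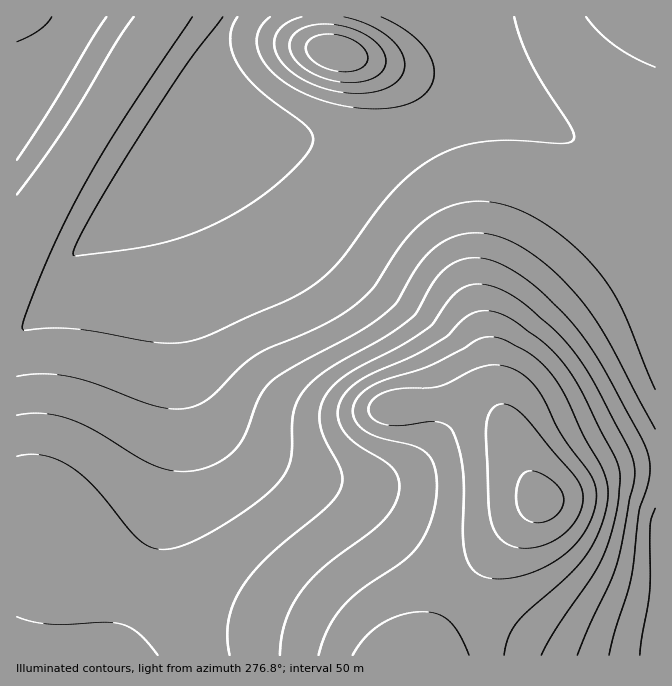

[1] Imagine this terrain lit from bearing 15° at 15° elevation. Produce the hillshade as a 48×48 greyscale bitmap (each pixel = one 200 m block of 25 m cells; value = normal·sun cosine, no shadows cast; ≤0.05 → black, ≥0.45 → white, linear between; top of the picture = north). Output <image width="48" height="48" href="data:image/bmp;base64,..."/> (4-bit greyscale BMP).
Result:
<image width="48" height="48" href="data:image/bmp;base64,Qk32BAAAAAAAAHYAAAAoAAAAMAAAADAAAAABAAQAAAAAAIAEAAATCwAAEwsAABAAAAAAAAAAAAAAABEREQAiIiIAMzMzAERERABVVVUAZmZmAHd3dwCIiIgAmZmZAKqqqgC7u7sAzMzMAN3d3QDu7u4A////AGZmZmd3d3d3d3d4iJmaq7uqmYd3d3iIiGZmZnd3d3d3d3iIiJmqqqqpmId3d3eIiGZmZ3d3d3eIiIiIiZmqqqqZiHdmZ3d4iGZmd3d3iIiIiIiImZmqqqmYh3ZmZmd3iGZnd3eIiIiIiIiZmZqqqpmIdmZVVmZ3iWZ3d3iIiIiIiZmZmZqqqpmHdlVVVVZ3iXd3eIiIiJmZmZmZmaqqqZiHZVRERFZ4mXd4iIiJmZmZmZmZmaqqmZiHZUQzNFZ4mniIiImZmZmZmZmZmqqpmZh3ZUQzNFZ4moiImZmZmZmZmZmZmZmZmYh3ZVRERFZ4mYmZmZmZmZmZmZmZmZmZmIh3ZlVVVmeIiJmZmZmZmZmZmZmZmZmIiId3ZmZ3iJmZh5mqqqqqqqmZmZmZiIiHd3d2ZneJq7uph6qqqqqqqqqZmZmIh3dmZmZmZnibze26maqqqqqqqqqZmYiHdlVERVZmZ3ms3u3Luqq7qqqqqqqZmIh3ZUMiI0VWZ4m83t3czLu7u6qqqqmZmId3ZDEAEjRWZ4q83Mzd3Lu7u7qqqqmZiIh3ZUIRI0VmeJq8zMzd3bu7u7qqqqmZmIiId3Znd3d3iau7vMzd3Lu7u6qqqqmZmZmZmavN3KmYmqu7zN3dzLu7u6qqqqmZmZqqu83//tuqqrvM3d3cy7u7qqqqqpmZqqu7zN7//ty7u8zd3d3cu6qqqqqqqpmaqru7zN3u7t3MvM3u7t3MuqqqqqqqmZmaqru7zM3d3dzLvN3u7tzLqoqqqqqpmZmZqqu7u8zMzMu7vN3u7dy6qXmqqqmZmZmZmqqqq7u7u6qrzN3d3cu6mXiqqZmZmZmZmZqqqqqqqZmrzN3d3MuqmYeJmZmZmZmZmZmZmZmZmZmrzd3dzLuqmYd5mZmZmZmZmZmZmZmZmZq7zd3cy7qpmYd3mZmZmZmZmZmZmZmZmaq8zd3Mu7qpmIh3iZmZmZmZmZmZmZmZmau8zczMu6qZmJh3eJmZmYiIiIiIiJmZmqu8zMy7uqqZmJiHZ4mIiIiIiIiIiImZmaq7zMu7qqmZiJiHdniIiIiIiIiIiIiZmaq7u7u6qpmZiJmIdmiIiIiIiIiIiIiZmZqqu6qqqZmYiKmId2eIiIiIiIiIiIiJmZqqqqqpmZiIiKmYh2Z4iIiIiIiIiIiJmZmaqqmZmYiIiKmYh3ZoiIiIiIiIiIiIiZmZmZmZmIiIh6qZiHZmiIiIiIiIiHeIiImZmZmYiIh3d4qZiHdmeIiIiIh3dmZmd4iJmZiIiId3d4mpmId2aIiIiHdlRDNFVniIiIiIh3d3d3ipmId2ZoiId2VCEAATRXeIiIiId3d3ZneamYh3ZniHdkMQAAACRniIiIh3d3dmZnd5mYiHZmd3ZTEAAAAkZ4iIiId3d3ZmZmd4mZiHdlZ3ZDEAATV5mqmYiId3d2ZmZmZ3iZmId2VnZVRFebzd3LqYiHd3dmZmZVZ3eamYh2Znd3is7///7bqYiHd3dmZmZWZ3eamYh3ZXiJvf////7LqYh3d3dmZmZQ=="/>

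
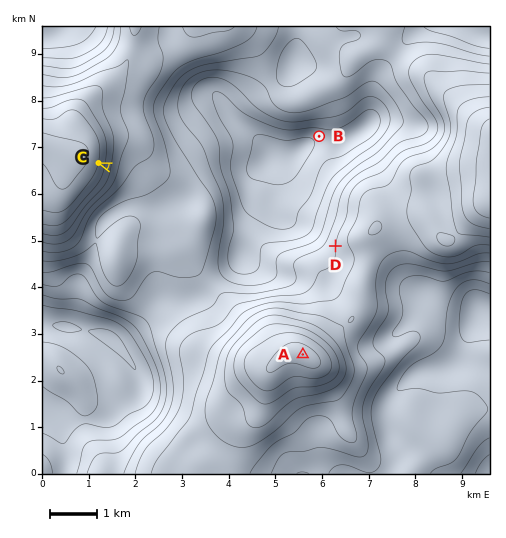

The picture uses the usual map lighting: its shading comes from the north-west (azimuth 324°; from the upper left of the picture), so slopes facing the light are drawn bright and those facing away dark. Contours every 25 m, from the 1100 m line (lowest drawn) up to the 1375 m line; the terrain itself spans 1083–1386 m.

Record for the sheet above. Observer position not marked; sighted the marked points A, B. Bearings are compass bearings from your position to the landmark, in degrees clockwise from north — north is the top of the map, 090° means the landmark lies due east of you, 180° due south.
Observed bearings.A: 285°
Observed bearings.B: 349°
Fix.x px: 365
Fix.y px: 371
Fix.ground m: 1255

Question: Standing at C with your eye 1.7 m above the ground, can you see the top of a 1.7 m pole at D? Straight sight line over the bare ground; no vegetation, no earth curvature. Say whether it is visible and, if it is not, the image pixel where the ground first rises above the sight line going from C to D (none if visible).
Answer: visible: true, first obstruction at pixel None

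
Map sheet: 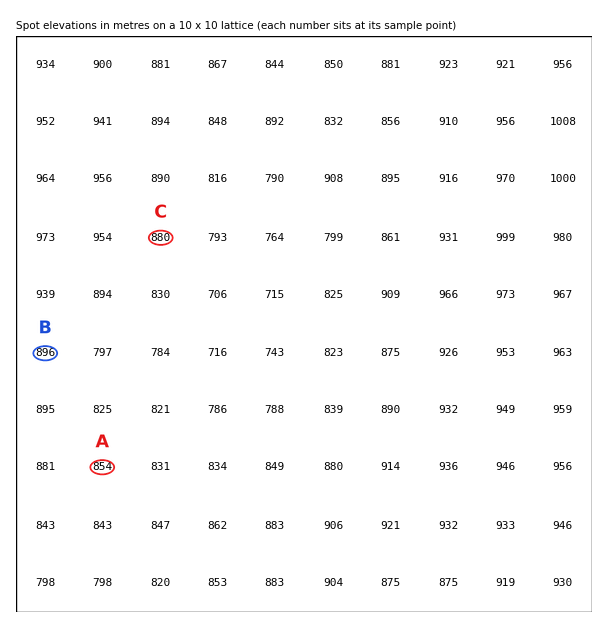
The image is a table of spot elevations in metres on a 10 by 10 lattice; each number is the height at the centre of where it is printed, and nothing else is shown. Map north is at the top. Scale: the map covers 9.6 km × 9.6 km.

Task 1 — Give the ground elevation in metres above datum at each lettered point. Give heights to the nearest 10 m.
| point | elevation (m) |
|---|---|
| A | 850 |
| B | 900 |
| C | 880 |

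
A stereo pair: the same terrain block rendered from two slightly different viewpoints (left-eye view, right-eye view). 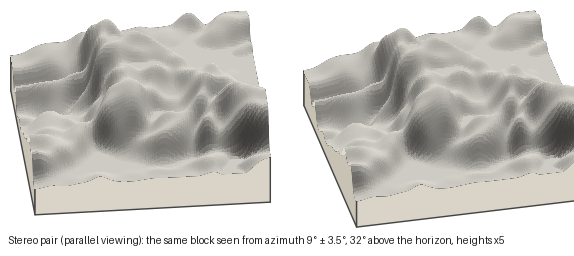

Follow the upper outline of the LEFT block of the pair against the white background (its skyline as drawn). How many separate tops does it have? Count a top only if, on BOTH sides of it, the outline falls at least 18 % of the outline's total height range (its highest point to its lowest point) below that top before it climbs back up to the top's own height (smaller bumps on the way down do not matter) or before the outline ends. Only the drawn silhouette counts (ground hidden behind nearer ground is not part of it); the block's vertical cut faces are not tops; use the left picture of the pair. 1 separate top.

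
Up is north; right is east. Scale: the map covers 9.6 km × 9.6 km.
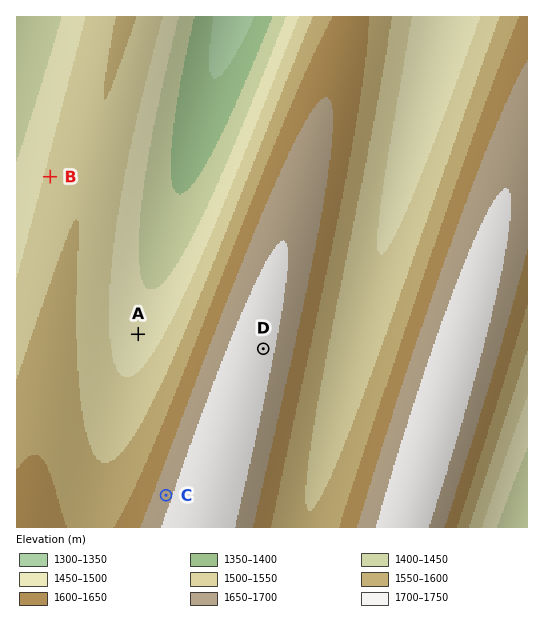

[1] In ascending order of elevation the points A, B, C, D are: A B C D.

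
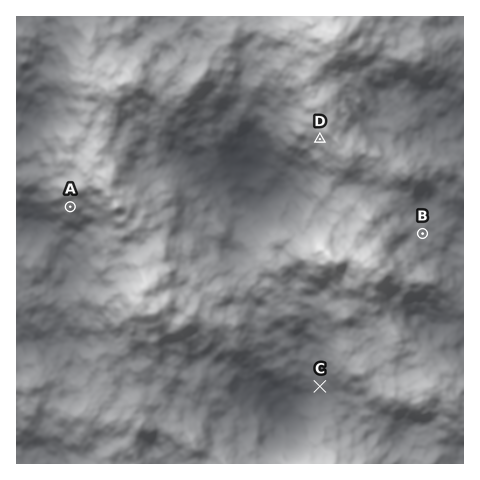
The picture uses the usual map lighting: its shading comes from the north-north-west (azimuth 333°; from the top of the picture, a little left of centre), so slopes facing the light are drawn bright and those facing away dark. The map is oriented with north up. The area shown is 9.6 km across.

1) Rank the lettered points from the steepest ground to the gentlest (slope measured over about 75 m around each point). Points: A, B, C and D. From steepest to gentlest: A D C B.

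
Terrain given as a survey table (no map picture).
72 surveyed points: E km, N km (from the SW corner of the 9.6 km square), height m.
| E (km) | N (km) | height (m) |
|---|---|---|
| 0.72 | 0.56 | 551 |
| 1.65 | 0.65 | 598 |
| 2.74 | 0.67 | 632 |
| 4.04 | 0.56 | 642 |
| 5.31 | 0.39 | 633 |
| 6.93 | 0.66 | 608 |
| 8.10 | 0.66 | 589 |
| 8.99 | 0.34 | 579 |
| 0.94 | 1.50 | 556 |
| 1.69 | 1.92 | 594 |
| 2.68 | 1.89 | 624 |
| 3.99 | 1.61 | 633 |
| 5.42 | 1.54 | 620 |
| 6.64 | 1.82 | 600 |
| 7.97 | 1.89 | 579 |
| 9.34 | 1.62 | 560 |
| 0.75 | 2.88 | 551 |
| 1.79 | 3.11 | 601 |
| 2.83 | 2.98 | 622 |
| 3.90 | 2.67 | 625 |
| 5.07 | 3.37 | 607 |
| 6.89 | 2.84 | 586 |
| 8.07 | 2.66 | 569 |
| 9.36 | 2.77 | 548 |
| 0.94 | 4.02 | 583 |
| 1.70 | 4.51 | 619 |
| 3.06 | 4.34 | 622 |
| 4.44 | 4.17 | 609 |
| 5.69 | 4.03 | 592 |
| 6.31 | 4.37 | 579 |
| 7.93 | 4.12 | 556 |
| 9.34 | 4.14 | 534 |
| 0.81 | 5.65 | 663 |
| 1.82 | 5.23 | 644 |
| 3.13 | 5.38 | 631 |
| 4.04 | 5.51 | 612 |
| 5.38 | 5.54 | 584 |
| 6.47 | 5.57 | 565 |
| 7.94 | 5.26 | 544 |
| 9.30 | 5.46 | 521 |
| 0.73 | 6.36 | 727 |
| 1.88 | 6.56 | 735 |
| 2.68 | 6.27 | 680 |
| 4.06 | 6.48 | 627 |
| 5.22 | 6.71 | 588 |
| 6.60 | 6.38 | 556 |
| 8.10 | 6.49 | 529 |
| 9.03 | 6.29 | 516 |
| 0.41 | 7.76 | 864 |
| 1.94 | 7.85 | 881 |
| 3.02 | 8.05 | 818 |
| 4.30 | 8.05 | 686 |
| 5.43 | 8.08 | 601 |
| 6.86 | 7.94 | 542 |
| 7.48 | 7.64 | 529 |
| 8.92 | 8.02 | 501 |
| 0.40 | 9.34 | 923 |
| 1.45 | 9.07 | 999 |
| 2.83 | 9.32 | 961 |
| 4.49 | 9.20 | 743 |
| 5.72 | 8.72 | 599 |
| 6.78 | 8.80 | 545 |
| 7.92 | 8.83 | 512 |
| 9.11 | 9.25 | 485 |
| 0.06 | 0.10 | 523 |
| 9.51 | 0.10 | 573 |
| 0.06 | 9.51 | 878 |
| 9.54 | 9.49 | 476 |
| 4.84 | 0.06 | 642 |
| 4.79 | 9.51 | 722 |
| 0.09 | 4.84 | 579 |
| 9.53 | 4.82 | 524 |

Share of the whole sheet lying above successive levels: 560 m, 75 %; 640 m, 22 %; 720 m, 13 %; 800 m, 9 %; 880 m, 6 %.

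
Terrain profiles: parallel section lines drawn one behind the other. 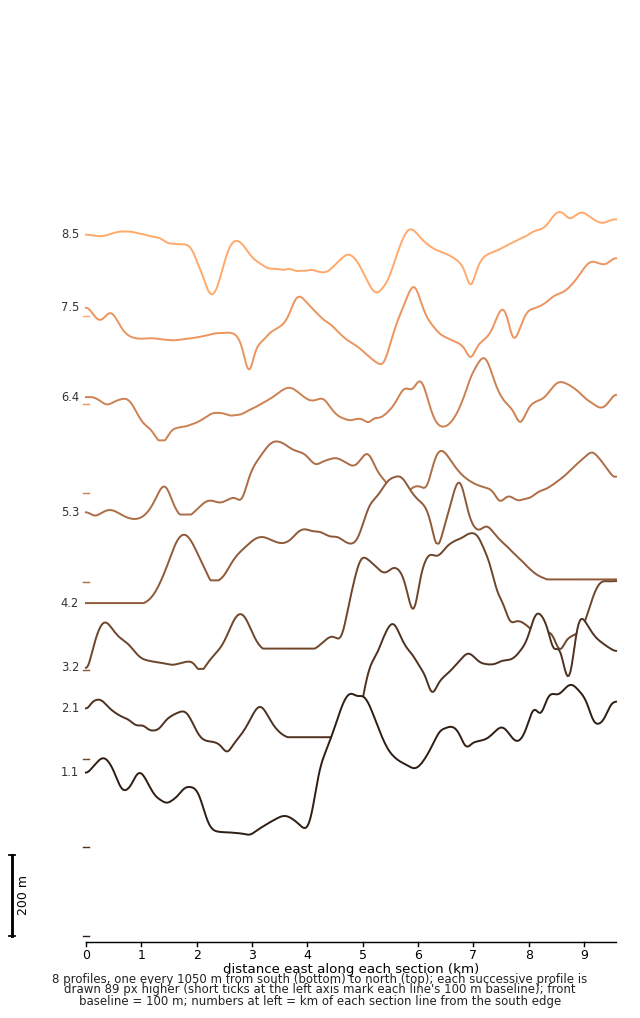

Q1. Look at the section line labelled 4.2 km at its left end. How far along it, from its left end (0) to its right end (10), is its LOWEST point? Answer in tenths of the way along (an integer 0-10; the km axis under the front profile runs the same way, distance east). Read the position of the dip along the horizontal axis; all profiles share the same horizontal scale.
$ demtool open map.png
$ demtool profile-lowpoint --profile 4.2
1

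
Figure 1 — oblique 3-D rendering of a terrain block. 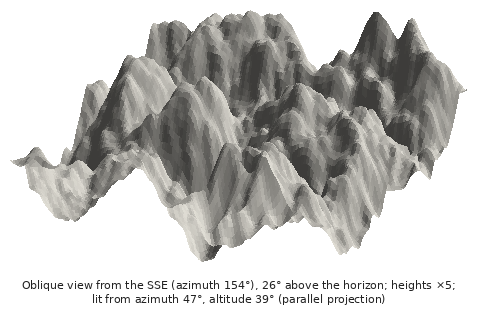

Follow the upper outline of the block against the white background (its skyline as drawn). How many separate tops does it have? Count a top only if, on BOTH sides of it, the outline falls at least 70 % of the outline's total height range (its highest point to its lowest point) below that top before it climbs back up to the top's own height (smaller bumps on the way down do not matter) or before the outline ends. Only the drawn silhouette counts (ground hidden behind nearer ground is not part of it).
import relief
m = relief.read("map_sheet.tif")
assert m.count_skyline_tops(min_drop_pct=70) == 0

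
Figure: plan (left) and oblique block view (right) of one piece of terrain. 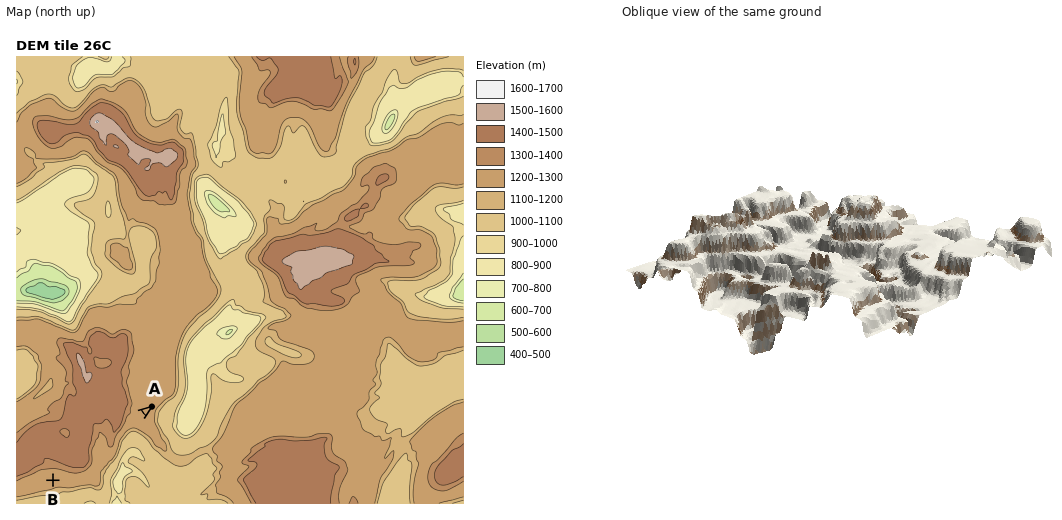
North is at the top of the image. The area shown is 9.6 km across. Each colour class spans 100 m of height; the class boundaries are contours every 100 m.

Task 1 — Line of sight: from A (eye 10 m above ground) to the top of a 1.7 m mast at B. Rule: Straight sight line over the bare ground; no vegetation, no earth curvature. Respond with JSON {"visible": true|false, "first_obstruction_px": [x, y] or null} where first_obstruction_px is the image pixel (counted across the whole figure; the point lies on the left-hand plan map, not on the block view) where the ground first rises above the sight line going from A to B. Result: {"visible": false, "first_obstruction_px": [127, 425]}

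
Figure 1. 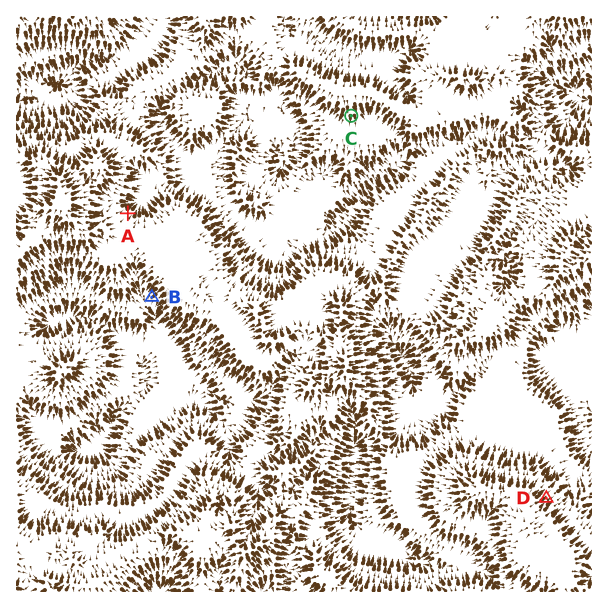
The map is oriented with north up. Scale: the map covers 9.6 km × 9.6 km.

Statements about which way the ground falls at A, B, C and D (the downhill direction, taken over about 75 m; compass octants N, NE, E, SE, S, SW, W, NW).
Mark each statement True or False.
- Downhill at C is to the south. True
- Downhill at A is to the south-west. False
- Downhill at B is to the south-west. True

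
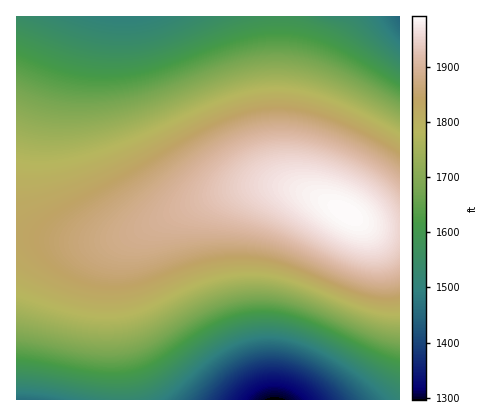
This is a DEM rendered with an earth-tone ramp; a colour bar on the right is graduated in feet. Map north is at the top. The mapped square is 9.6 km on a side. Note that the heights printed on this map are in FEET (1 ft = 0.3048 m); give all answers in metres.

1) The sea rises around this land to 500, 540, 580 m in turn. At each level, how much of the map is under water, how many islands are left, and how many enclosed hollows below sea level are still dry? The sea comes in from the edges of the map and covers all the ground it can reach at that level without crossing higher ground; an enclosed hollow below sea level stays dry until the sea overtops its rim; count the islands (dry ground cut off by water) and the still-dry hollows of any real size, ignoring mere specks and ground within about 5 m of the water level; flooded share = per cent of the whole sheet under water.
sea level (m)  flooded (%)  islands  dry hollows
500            30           0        0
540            52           0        0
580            85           0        0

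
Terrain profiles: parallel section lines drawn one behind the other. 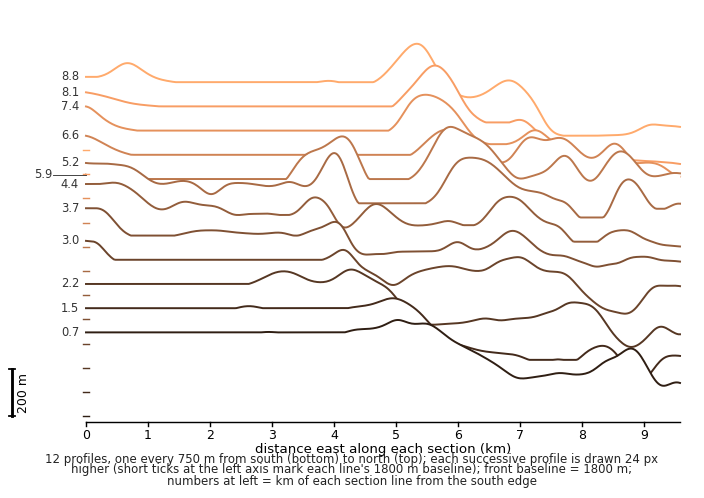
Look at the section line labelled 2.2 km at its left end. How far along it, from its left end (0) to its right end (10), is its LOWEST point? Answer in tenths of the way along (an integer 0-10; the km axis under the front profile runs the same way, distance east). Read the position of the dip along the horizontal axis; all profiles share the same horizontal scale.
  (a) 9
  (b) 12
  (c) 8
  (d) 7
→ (a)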